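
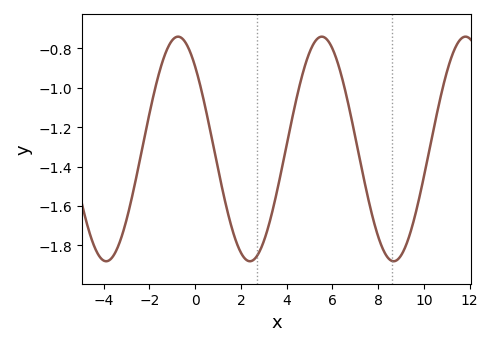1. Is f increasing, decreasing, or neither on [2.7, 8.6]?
neither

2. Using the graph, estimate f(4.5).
-1.02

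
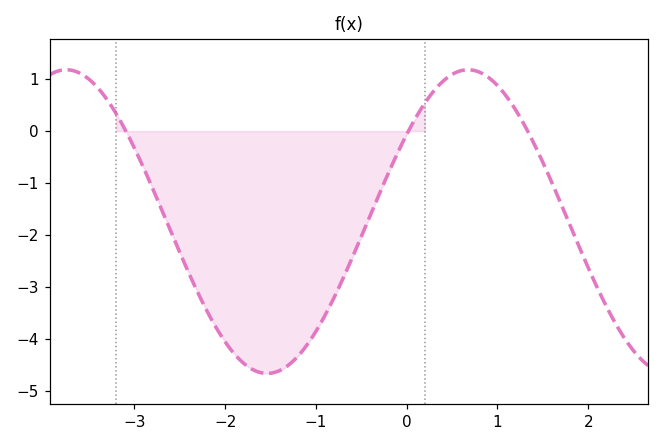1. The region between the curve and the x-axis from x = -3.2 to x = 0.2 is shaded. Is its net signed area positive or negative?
negative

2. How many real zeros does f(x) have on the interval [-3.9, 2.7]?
3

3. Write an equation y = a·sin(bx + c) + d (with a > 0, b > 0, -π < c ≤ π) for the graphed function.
y = 2.92sin(1.4x + 0.61) - 1.74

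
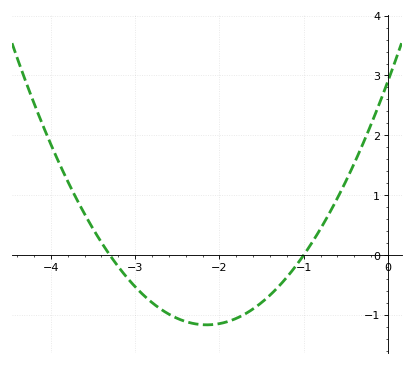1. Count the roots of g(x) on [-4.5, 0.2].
2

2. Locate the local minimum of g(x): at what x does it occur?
-2.15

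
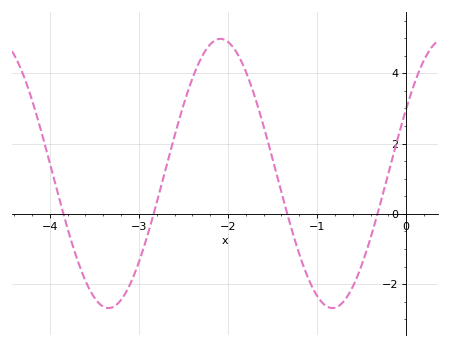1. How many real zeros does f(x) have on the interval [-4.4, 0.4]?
4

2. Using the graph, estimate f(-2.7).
1.27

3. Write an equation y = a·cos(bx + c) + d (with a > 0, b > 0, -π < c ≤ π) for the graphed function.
y = 3.83cos(2.5x - 1.07) + 1.15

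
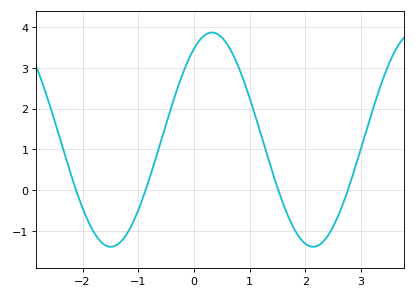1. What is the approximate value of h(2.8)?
0.2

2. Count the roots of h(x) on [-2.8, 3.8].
4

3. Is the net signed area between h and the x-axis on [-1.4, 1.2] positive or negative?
positive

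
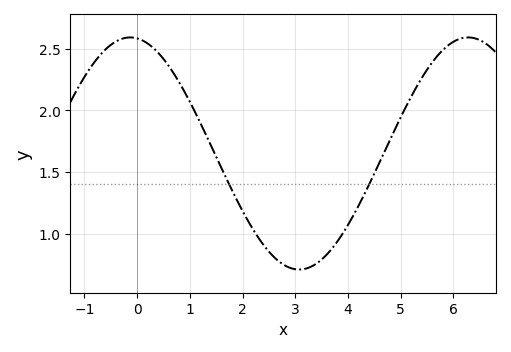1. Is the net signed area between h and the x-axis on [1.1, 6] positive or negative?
positive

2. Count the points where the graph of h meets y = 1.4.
2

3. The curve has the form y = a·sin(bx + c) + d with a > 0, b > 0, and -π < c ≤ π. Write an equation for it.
y = 0.94sin(0.98x + 1.7) + 1.65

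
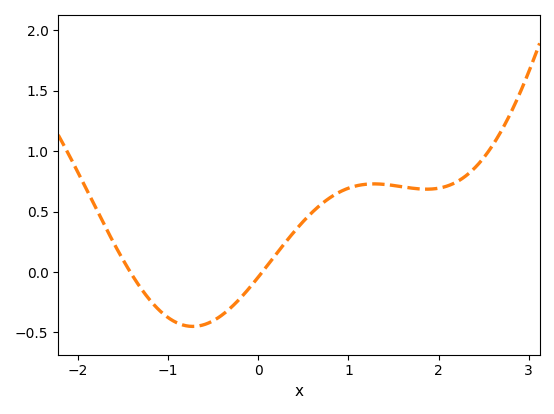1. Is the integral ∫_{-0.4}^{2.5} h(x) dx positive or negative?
positive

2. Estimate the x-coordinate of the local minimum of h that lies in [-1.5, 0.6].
-0.727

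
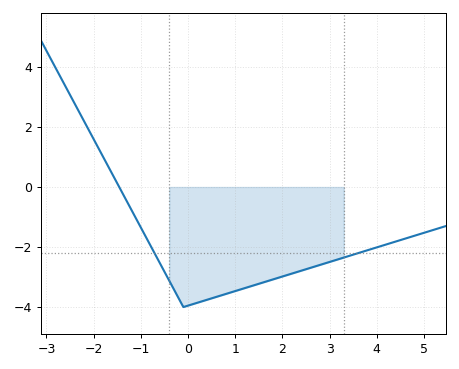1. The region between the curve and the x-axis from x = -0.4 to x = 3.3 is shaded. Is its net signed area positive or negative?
negative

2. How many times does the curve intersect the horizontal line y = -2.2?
2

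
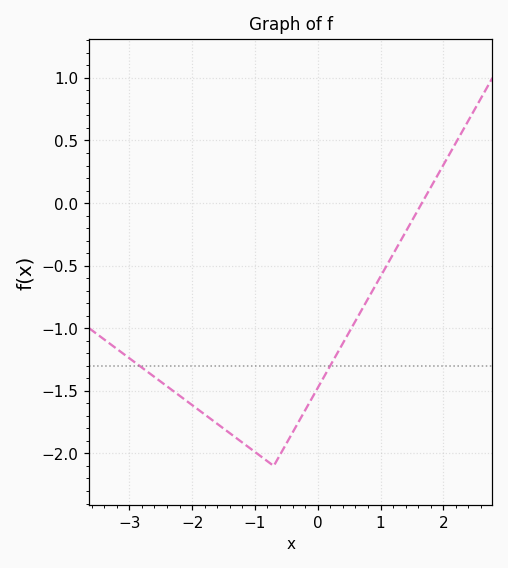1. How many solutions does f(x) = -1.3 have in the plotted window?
2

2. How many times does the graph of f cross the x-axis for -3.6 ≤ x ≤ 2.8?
1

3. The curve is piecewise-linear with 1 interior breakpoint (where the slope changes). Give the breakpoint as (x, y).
(-0.7, -2.1)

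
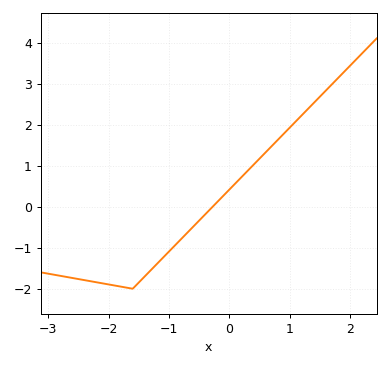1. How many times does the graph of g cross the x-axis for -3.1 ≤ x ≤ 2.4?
1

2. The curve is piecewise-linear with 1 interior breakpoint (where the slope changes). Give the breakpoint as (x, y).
(-1.6, -2)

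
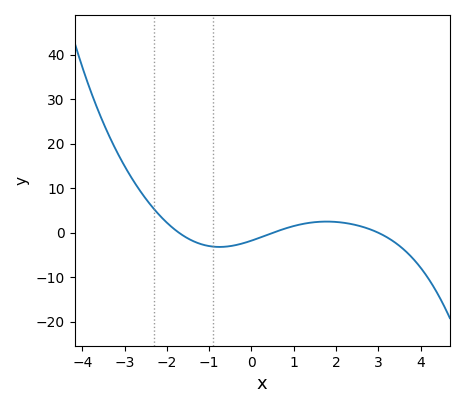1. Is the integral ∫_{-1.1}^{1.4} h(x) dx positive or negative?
negative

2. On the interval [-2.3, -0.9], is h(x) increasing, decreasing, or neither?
decreasing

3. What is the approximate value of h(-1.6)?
-0.767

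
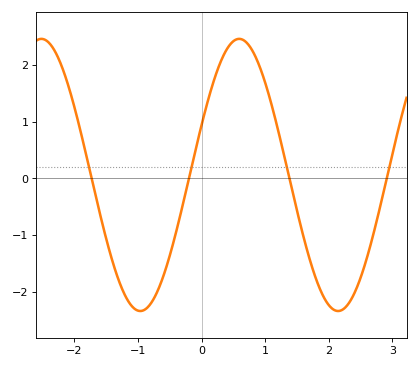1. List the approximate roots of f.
-1.7, -0.2, 1.4, 2.9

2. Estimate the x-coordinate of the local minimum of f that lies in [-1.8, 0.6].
-1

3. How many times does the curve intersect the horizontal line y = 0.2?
4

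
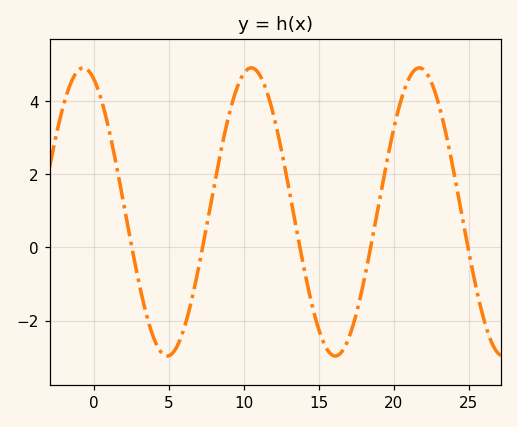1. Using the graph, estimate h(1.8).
1.6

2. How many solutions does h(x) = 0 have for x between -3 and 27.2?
5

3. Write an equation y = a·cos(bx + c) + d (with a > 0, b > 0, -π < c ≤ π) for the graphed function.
y = 3.94cos(0.56x + 0.41) + 0.97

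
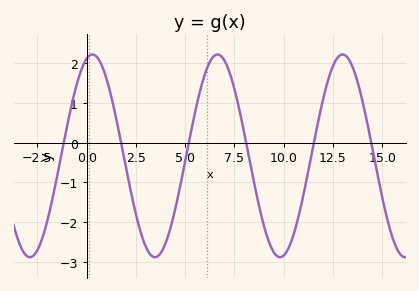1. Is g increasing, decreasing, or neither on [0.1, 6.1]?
neither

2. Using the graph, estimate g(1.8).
-0.1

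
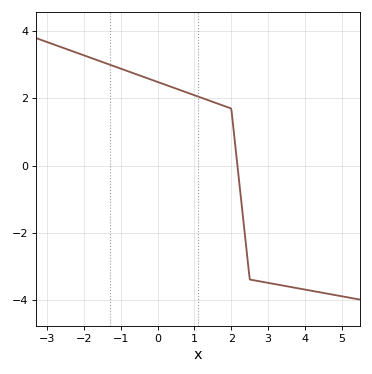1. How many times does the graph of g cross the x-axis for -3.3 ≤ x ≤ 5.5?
1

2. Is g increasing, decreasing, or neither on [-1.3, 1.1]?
decreasing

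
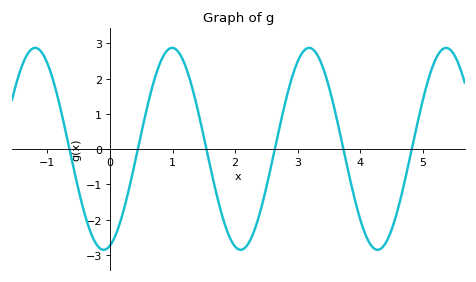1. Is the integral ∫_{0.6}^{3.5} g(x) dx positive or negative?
positive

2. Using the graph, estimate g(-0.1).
-2.85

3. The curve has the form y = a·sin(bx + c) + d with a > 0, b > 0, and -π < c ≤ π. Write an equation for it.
y = 2.86sin(2.87x - 1.28) + 0.01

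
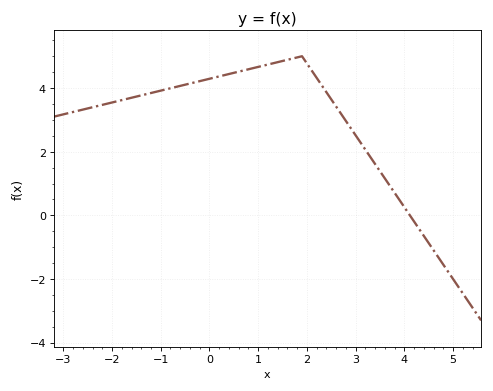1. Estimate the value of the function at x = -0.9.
4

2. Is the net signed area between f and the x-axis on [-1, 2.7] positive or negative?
positive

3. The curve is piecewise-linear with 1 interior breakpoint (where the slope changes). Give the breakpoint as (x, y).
(1.9, 5)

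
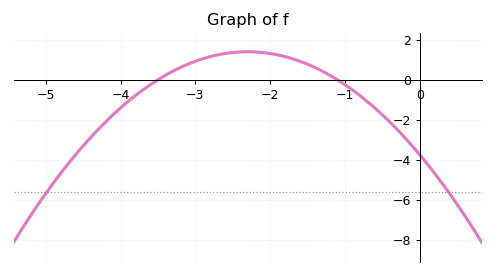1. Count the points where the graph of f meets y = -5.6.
2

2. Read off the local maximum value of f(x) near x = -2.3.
1.4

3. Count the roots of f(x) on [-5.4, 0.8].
2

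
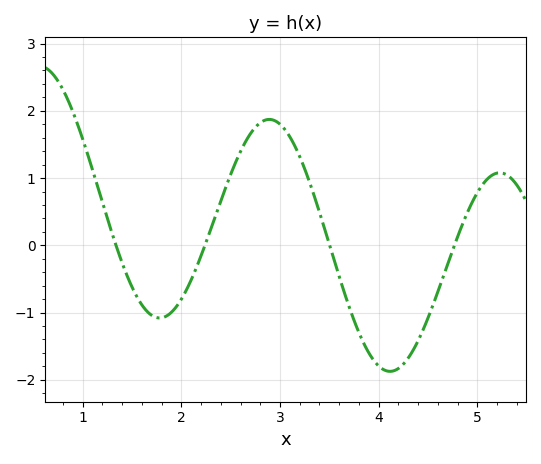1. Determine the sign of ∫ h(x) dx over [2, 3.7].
positive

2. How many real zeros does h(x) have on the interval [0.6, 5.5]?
4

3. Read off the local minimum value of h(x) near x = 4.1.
-1.87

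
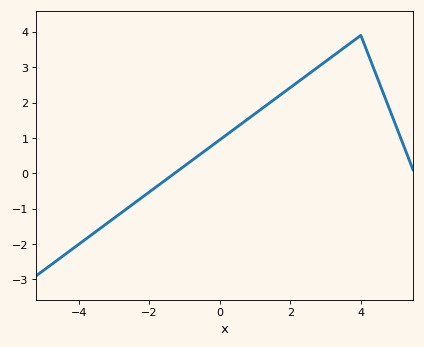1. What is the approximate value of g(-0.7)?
0.426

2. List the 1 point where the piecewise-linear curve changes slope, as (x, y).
(4, 3.9)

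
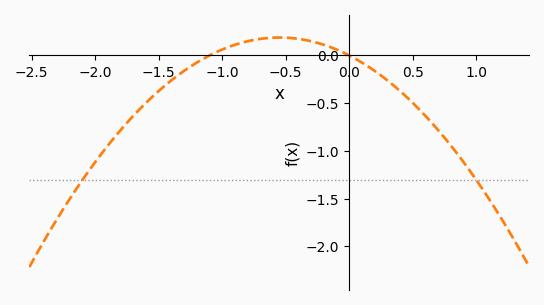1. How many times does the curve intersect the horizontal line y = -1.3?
2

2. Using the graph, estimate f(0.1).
-0.074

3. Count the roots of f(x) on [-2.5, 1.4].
2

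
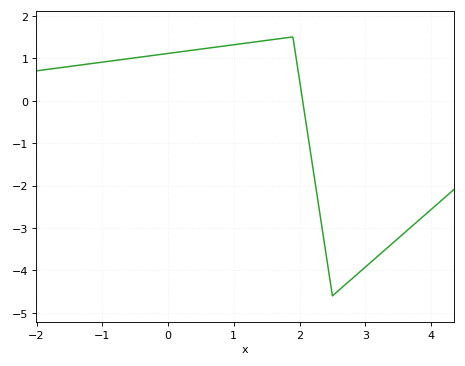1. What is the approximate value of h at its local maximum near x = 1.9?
1.5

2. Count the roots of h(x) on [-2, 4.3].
1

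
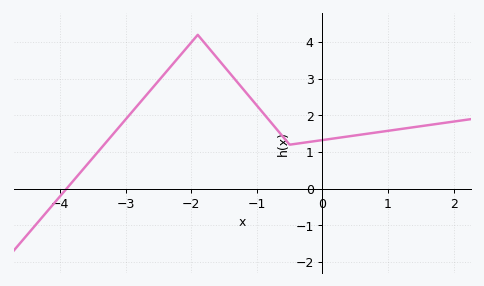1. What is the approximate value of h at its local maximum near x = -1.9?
4.2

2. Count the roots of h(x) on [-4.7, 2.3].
1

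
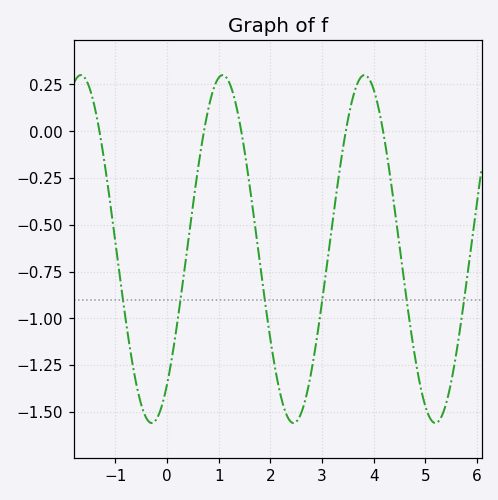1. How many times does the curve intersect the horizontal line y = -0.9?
6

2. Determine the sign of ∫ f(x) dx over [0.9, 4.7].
negative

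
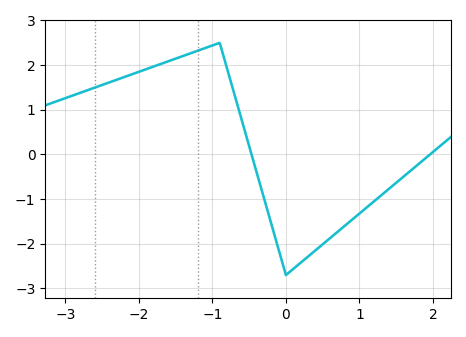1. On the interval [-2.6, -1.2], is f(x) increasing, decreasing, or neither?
increasing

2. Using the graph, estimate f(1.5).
-0.6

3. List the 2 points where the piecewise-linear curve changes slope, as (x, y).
(-0.9, 2.5); (0, -2.7)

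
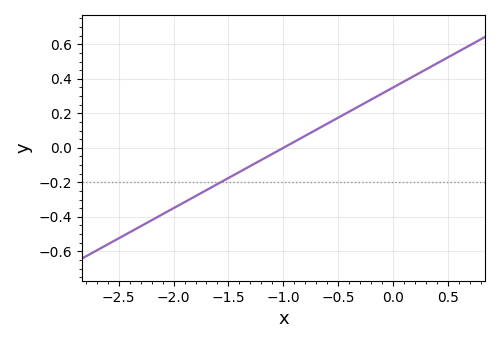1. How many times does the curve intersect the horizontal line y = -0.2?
1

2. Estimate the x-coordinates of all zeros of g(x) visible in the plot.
-1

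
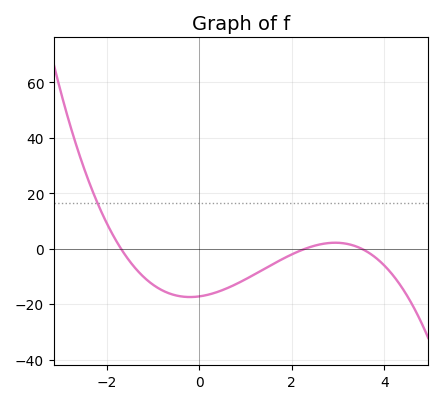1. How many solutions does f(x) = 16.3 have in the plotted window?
1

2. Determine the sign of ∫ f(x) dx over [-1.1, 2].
negative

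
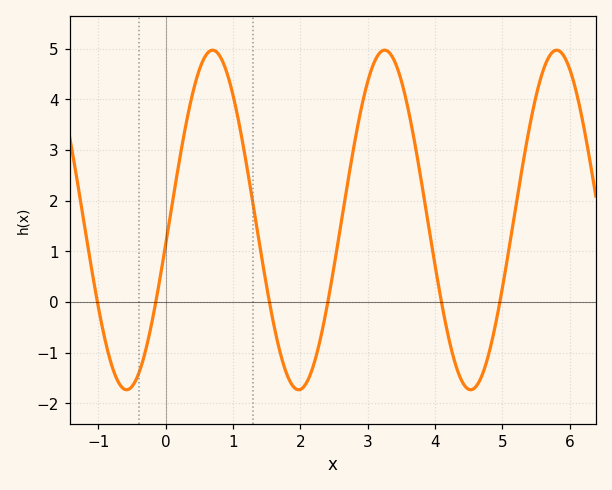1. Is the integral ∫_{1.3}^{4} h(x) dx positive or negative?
positive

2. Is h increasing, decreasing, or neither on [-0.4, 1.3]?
neither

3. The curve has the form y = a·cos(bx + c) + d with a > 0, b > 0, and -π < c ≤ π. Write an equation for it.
y = 3.35cos(2.46x - 1.72) + 1.62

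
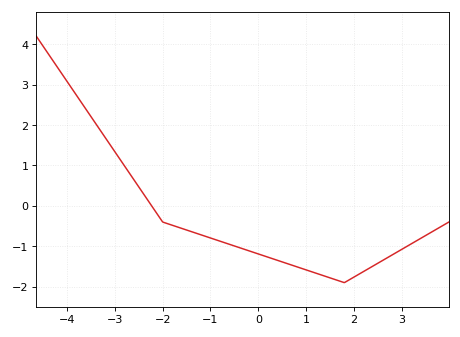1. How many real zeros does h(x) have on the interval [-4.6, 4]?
1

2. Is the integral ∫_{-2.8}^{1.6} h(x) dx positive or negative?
negative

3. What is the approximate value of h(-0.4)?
-1.03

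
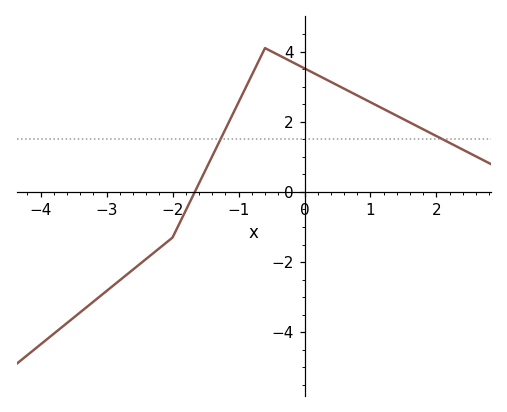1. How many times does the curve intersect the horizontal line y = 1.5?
2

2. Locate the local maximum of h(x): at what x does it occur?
-0.6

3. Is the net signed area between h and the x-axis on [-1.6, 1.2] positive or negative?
positive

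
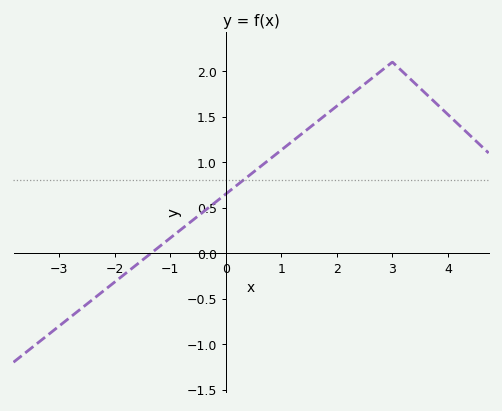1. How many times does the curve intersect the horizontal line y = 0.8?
1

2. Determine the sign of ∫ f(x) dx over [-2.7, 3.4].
positive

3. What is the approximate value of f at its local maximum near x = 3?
2.1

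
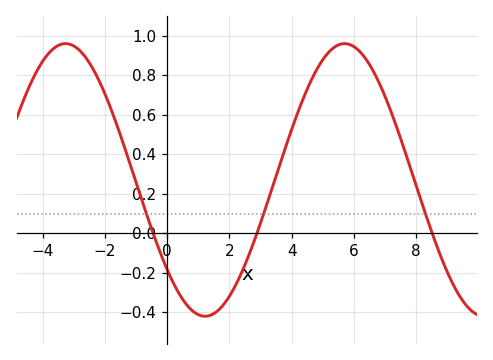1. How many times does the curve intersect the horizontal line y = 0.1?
3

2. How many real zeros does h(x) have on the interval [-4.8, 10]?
3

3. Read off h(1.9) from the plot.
-0.34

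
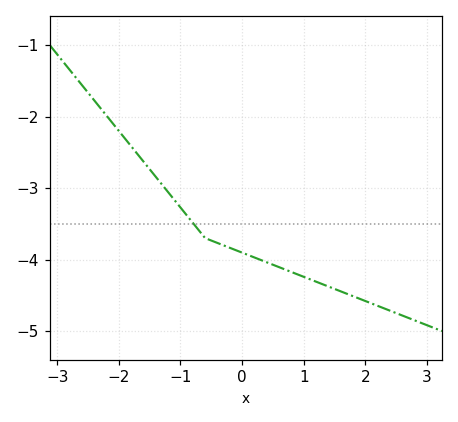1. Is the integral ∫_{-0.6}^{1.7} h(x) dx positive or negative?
negative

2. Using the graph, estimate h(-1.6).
-2.63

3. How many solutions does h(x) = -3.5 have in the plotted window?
1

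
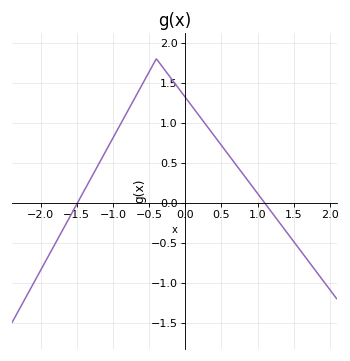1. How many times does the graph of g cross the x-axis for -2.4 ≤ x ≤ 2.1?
2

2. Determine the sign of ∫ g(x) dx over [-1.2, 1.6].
positive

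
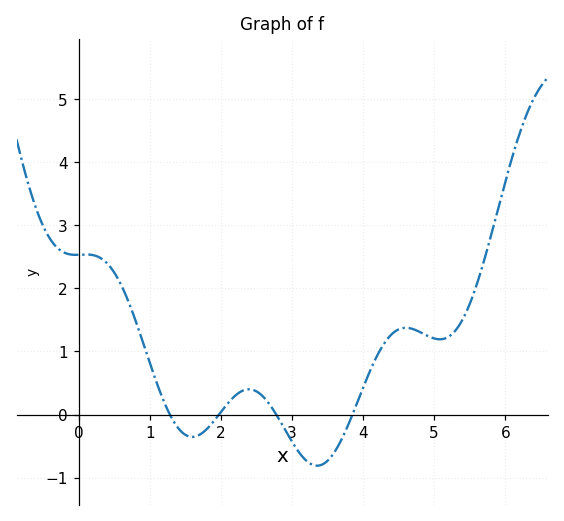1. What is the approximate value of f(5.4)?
1.51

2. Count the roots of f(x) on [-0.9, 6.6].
4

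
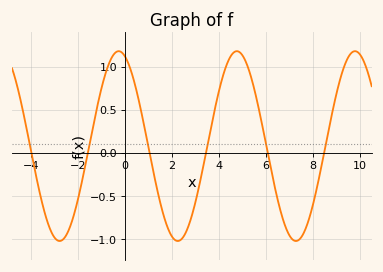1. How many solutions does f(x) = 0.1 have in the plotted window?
6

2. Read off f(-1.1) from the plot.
0.642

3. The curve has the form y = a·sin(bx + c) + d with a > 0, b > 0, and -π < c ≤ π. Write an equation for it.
y = 1.1sin(1.25x + 1.91) + 0.08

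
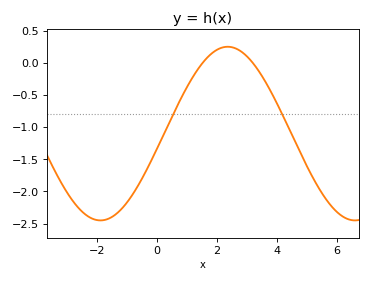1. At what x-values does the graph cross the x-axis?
1.52, 3.19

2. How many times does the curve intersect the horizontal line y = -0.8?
2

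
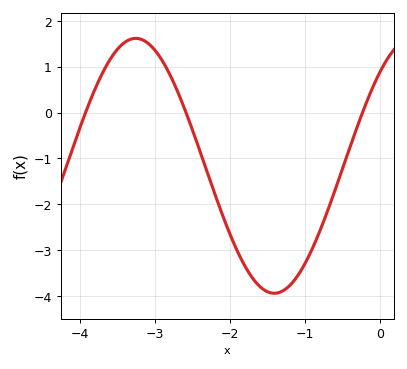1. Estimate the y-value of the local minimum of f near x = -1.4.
-3.94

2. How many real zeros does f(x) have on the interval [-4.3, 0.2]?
3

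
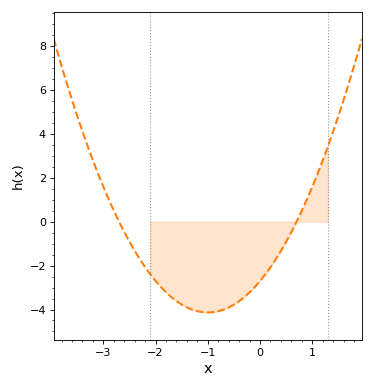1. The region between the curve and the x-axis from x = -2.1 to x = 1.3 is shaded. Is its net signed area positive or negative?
negative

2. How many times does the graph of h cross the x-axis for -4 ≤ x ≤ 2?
2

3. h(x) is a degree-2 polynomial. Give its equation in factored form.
y = 1.43(x + 2.7)(x - 0.7)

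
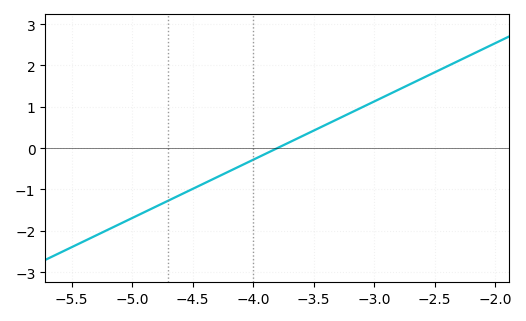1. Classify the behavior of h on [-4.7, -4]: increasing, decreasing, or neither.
increasing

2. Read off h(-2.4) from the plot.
1.97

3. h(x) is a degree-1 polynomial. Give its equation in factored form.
y = 1.41(x + 3.8)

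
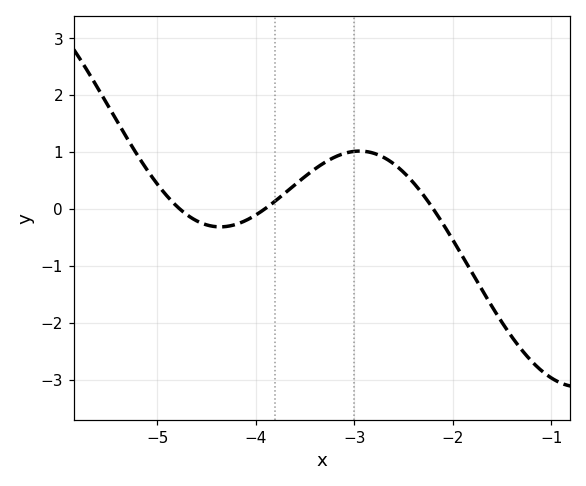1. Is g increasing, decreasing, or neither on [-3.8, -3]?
increasing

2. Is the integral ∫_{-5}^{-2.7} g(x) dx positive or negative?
positive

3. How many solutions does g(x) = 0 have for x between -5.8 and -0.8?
3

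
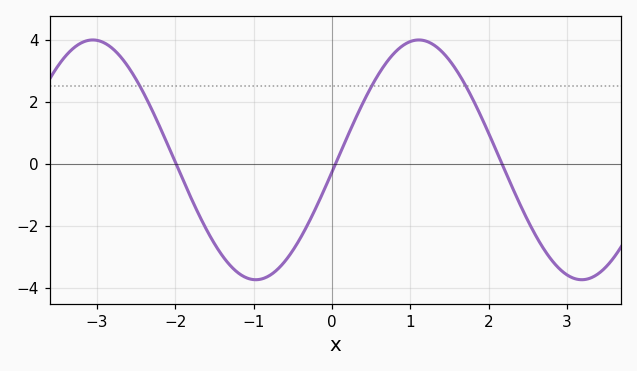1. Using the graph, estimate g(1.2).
3.96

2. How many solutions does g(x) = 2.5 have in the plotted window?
3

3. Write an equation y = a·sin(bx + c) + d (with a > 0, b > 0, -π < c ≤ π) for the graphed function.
y = 3.87sin(1.51x - 0.1) + 0.13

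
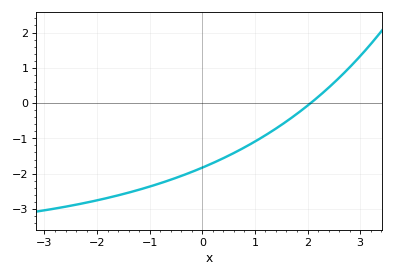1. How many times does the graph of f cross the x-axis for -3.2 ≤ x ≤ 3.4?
1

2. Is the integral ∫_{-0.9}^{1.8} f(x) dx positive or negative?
negative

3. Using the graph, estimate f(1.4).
-0.722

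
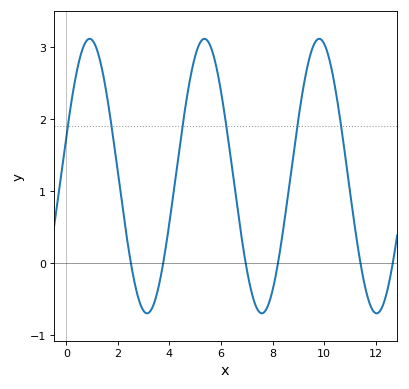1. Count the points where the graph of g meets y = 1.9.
6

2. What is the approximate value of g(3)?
-0.668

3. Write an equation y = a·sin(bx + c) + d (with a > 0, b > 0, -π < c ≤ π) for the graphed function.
y = 1.91sin(1.41x + 0.3) + 1.21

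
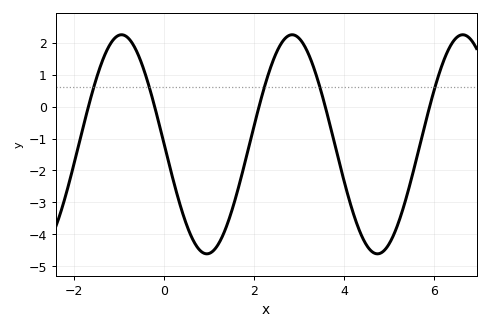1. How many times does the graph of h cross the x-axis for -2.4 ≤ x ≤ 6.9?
5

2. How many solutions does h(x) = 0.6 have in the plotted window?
5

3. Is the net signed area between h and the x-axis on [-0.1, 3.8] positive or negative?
negative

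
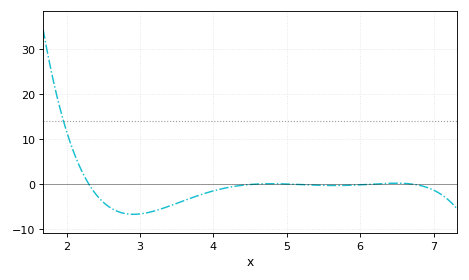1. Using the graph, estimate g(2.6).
-5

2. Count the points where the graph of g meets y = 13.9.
1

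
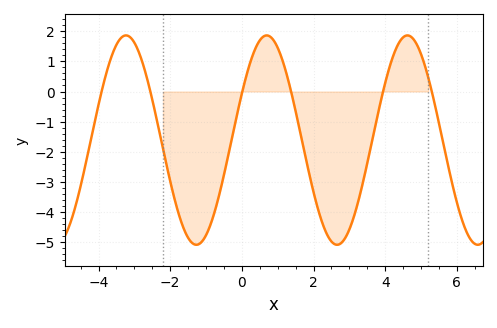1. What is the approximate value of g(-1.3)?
-5.08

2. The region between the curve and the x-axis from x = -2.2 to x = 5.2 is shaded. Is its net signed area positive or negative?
negative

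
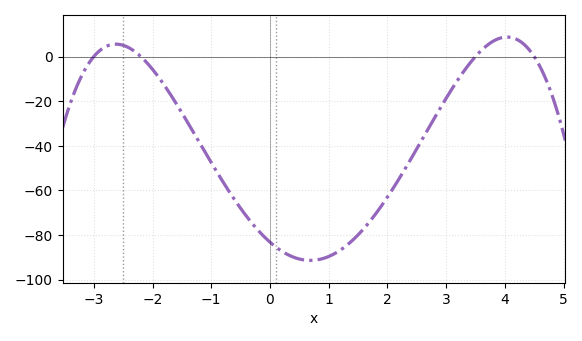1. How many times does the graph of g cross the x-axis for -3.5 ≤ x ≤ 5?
4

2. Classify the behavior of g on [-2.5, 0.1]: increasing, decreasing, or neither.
decreasing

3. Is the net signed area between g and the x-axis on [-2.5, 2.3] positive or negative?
negative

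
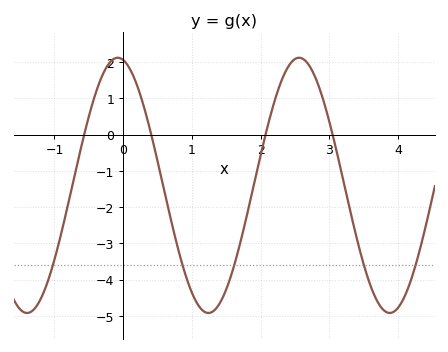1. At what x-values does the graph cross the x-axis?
-0.6, 0.4, 2.1, 3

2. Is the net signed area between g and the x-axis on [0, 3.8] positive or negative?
negative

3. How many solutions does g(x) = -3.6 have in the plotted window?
5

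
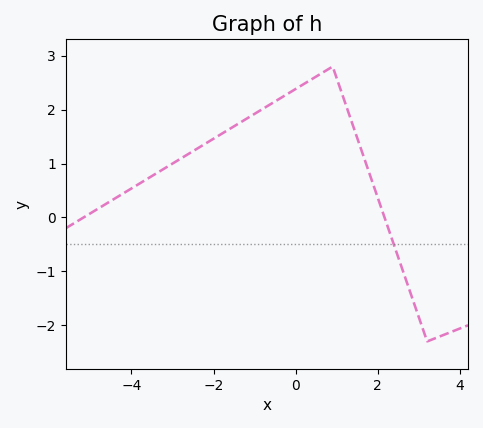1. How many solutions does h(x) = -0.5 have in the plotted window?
1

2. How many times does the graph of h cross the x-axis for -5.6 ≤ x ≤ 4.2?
2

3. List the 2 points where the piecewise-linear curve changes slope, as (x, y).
(0.9, 2.8); (3.2, -2.3)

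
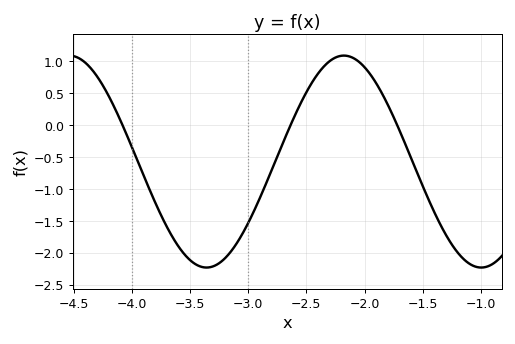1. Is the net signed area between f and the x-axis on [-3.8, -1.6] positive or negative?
negative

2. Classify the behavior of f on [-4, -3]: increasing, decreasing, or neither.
neither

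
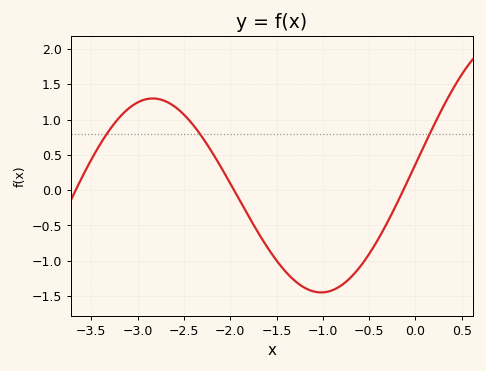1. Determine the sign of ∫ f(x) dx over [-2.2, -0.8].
negative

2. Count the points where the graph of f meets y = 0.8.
3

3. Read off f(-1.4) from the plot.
-1.16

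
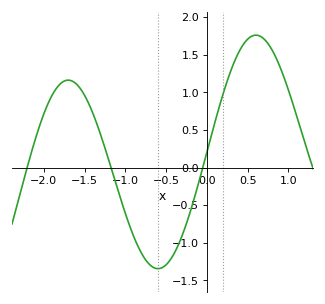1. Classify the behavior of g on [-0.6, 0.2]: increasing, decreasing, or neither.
increasing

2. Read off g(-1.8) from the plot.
1.11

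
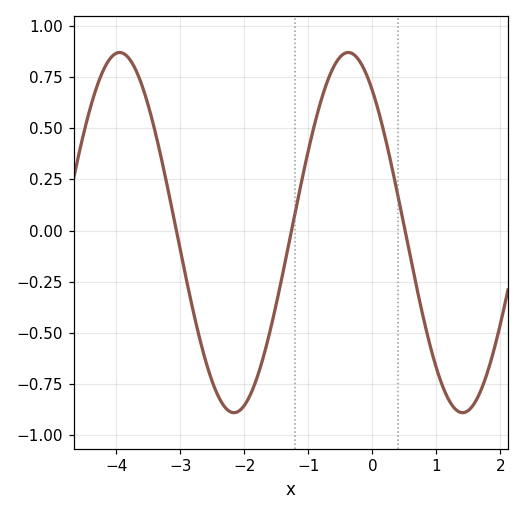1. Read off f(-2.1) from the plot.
-0.885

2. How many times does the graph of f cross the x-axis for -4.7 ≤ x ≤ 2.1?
3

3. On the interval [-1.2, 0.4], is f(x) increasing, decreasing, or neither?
neither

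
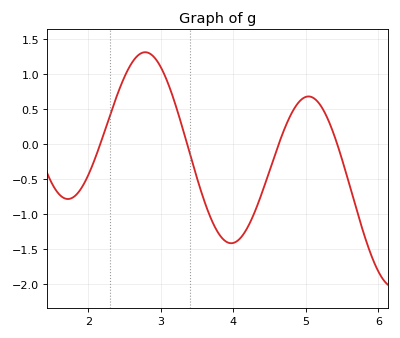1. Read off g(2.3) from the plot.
0.412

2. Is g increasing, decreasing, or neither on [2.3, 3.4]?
neither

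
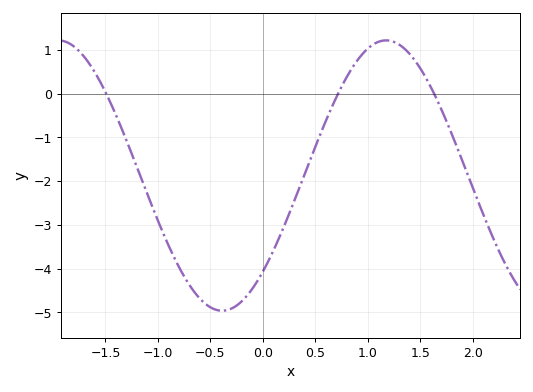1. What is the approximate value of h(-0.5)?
-4.9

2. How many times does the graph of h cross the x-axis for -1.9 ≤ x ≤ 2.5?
3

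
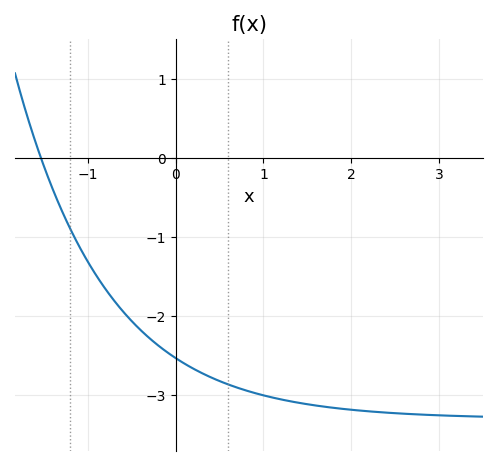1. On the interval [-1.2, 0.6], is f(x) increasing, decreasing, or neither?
decreasing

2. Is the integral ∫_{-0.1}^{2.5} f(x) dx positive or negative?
negative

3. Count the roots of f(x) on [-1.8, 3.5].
1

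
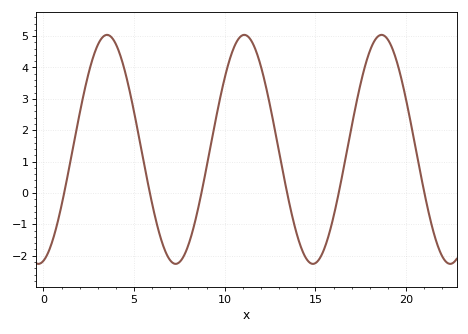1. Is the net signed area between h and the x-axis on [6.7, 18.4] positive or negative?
positive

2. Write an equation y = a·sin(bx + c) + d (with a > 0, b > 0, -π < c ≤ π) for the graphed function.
y = 3.65sin(0.83x - 1.34) + 1.39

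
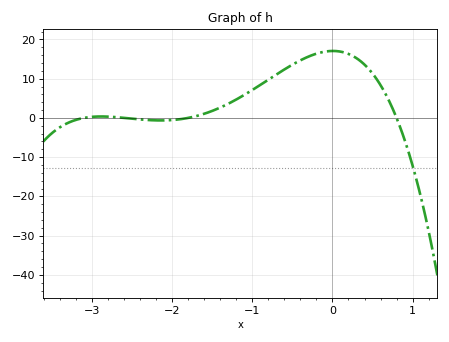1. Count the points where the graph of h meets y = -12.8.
1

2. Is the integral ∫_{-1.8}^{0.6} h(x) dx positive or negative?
positive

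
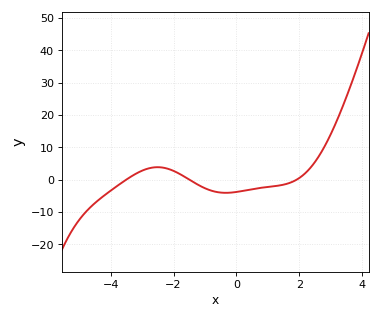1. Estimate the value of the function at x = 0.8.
-2.51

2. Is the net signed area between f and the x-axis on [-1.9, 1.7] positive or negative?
negative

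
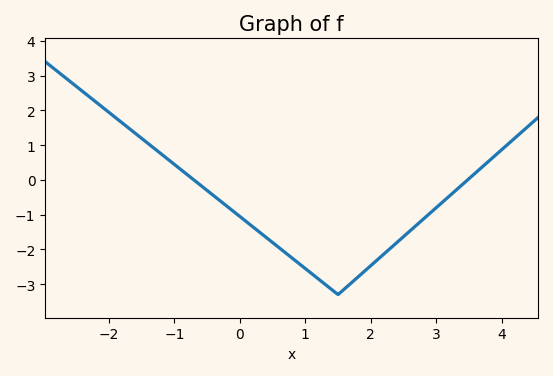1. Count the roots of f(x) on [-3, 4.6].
2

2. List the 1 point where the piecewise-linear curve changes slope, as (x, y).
(1.5, -3.3)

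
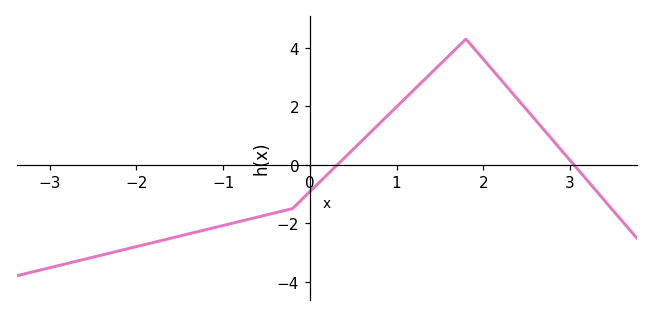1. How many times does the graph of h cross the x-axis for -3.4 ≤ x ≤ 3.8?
2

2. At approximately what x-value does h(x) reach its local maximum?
1.8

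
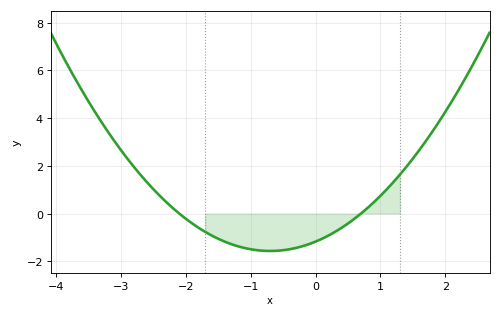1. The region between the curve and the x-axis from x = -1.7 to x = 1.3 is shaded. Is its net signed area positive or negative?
negative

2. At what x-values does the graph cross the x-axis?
-2.1, 0.7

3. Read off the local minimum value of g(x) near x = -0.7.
-1.6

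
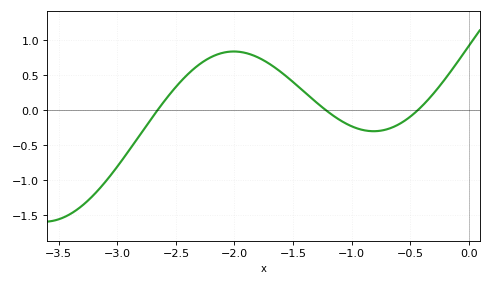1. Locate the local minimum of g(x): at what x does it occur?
-0.812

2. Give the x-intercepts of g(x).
-2.66, -1.22, -0.436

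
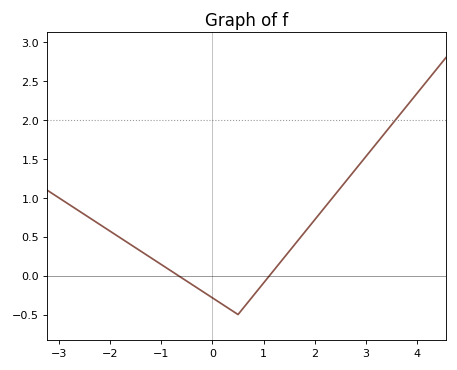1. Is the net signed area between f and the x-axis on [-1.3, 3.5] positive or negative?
positive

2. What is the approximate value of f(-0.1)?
-0.25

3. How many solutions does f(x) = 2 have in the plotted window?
1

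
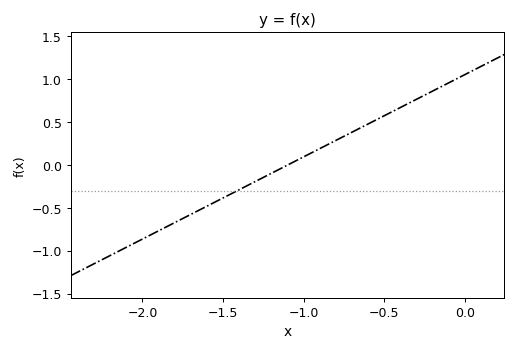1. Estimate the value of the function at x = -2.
-0.85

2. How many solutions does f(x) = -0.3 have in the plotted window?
1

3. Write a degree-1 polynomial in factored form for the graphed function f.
y = 0.96(x + 1.1)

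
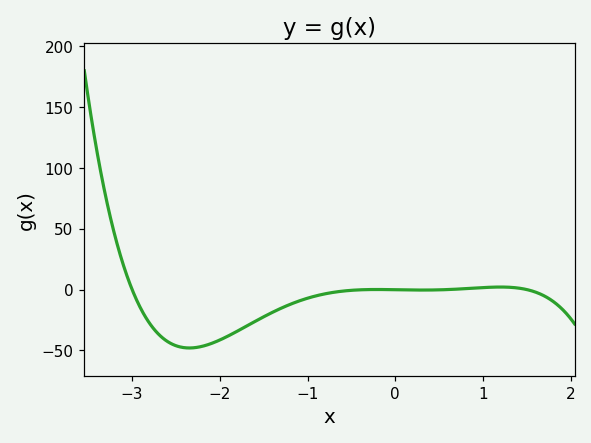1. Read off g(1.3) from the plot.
0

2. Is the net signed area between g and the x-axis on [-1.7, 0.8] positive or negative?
negative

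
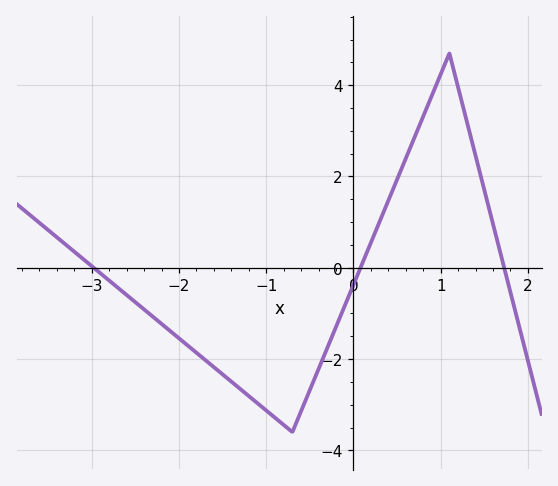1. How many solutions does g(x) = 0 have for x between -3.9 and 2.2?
3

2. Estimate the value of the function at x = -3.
0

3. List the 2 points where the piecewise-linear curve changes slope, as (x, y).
(-0.7, -3.6); (1.1, 4.7)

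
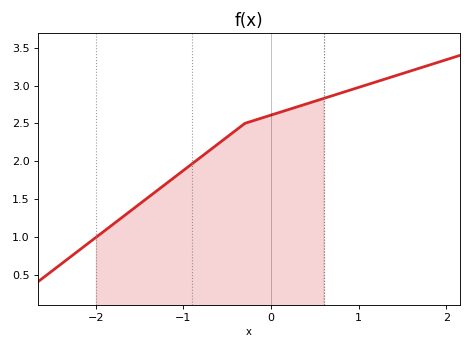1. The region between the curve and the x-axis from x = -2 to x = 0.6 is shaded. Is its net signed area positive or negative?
positive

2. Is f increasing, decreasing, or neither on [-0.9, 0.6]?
increasing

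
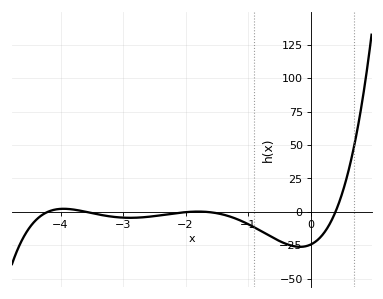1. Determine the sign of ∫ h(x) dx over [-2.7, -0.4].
negative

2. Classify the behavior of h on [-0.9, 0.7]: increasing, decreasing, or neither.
neither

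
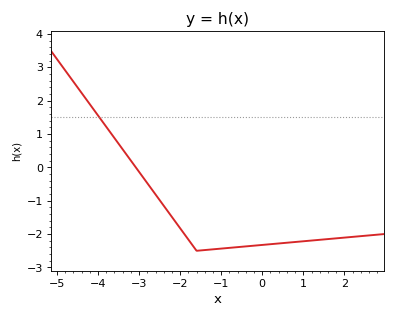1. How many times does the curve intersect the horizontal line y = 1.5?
1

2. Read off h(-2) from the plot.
-1.8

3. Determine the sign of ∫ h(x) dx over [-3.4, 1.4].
negative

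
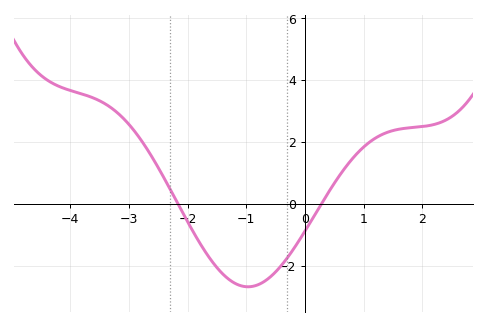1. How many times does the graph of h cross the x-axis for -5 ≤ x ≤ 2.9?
2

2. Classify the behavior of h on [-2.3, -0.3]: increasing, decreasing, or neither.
neither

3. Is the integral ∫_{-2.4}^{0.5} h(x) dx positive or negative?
negative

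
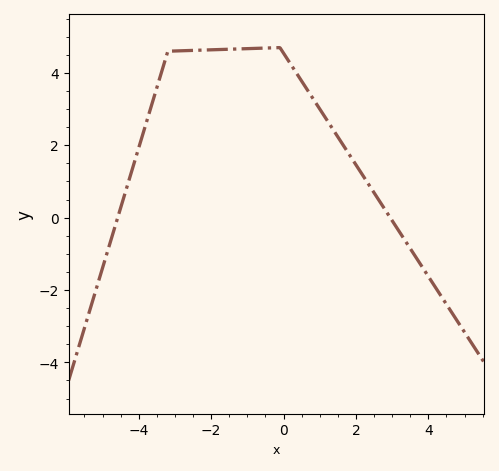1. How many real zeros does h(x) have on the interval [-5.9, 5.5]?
2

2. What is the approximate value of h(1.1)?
2.8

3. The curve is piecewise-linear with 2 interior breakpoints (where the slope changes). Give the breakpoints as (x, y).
(-3.2, 4.6); (-0.1, 4.7)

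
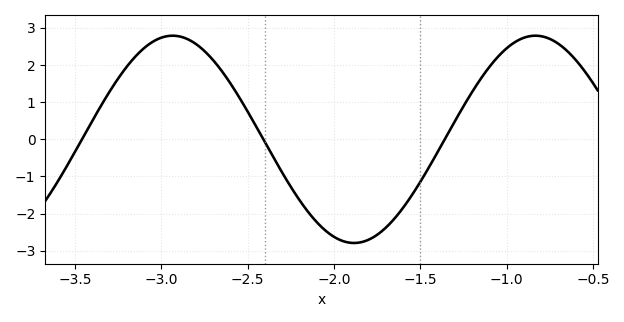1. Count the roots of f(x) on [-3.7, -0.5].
3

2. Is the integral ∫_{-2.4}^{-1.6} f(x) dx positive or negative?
negative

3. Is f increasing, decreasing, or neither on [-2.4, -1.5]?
neither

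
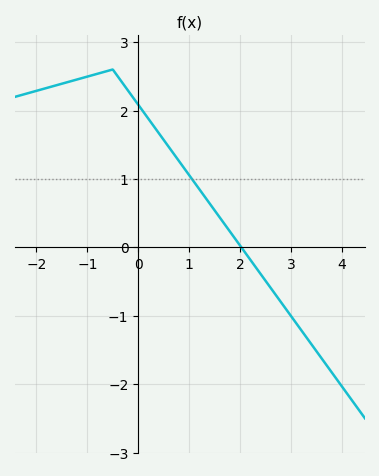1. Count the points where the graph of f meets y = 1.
1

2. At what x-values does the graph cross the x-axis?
2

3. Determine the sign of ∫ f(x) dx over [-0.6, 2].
positive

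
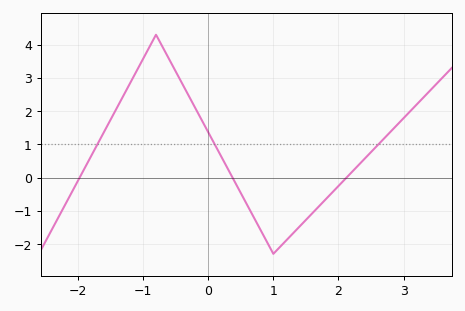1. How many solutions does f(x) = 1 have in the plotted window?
3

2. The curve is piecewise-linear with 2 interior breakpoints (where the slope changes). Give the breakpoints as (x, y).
(-0.8, 4.3); (1, -2.3)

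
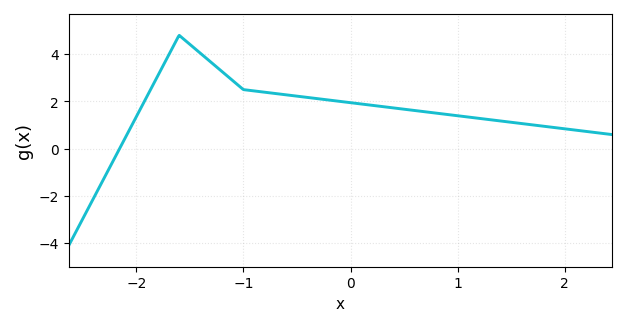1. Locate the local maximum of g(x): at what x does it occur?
-1.6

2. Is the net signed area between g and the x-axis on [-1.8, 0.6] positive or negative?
positive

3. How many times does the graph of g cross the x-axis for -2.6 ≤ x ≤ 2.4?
1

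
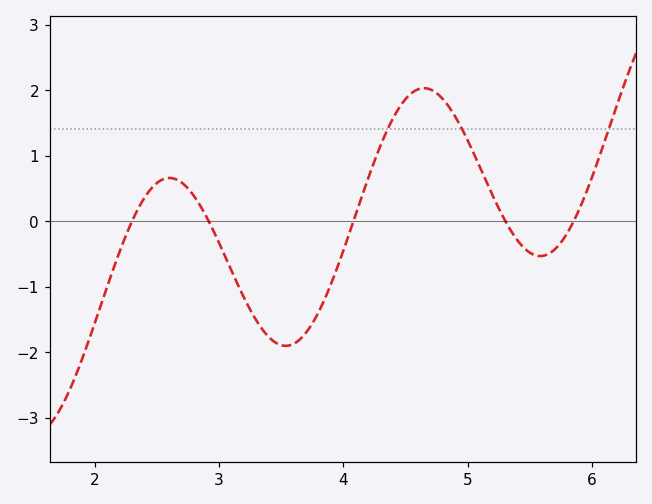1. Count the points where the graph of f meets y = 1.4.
3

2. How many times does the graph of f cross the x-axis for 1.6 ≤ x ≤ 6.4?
5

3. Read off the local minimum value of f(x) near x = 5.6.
-0.5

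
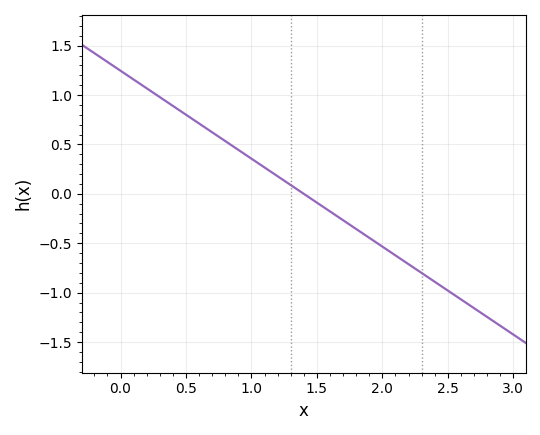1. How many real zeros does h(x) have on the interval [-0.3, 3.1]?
1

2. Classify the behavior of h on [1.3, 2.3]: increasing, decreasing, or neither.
decreasing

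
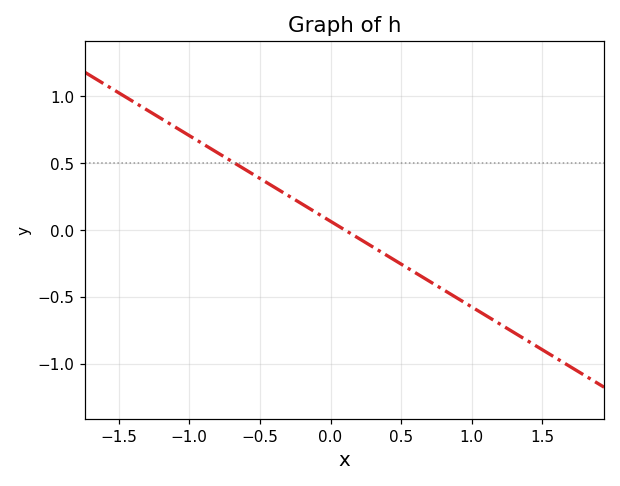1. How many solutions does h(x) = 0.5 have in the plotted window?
1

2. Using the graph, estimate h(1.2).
-0.704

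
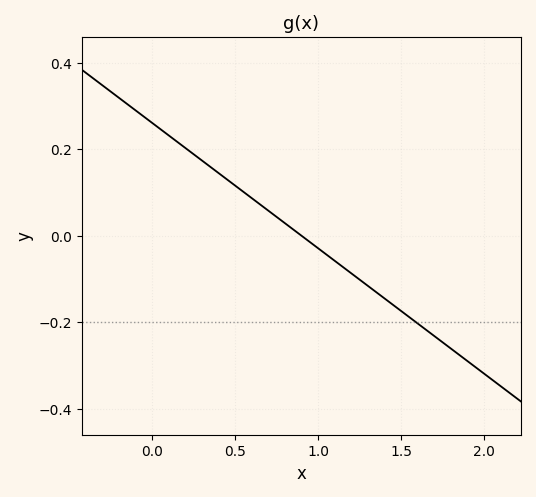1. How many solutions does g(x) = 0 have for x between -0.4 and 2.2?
1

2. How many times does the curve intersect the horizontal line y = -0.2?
1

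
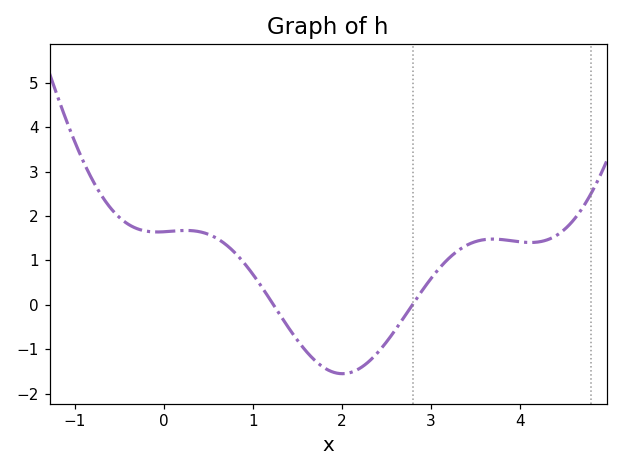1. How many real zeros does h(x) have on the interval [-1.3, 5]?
2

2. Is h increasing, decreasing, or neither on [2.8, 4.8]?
neither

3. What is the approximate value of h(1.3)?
-0.2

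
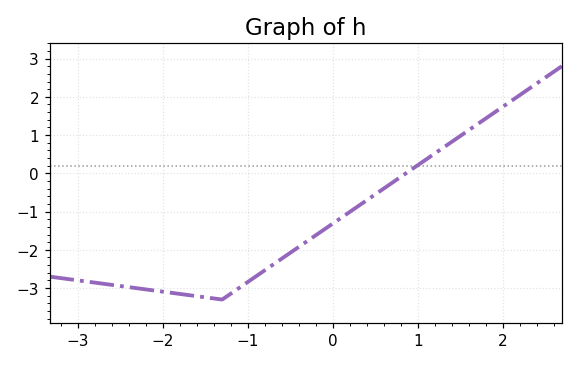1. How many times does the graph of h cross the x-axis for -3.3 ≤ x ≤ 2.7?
1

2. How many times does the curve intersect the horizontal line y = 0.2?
1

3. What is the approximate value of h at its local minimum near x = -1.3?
-3.3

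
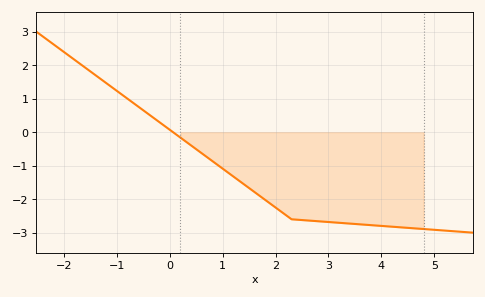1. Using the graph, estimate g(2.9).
-2.67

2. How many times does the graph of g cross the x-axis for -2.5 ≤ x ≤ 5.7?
1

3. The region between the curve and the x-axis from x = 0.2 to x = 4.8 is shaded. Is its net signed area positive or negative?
negative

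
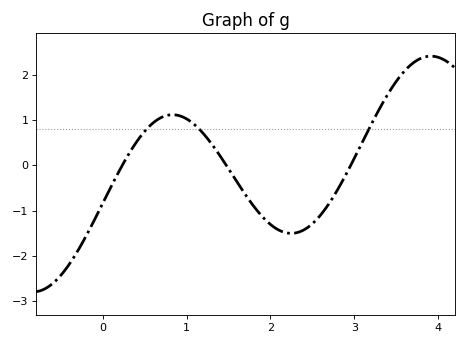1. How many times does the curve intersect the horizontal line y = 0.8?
3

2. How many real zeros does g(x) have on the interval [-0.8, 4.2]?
3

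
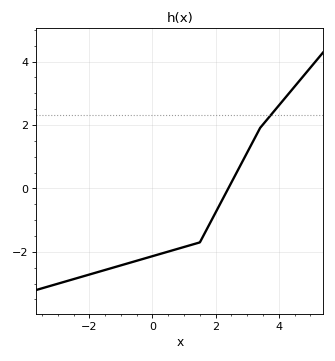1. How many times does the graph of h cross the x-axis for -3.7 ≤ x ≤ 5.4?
1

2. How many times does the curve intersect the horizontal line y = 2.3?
1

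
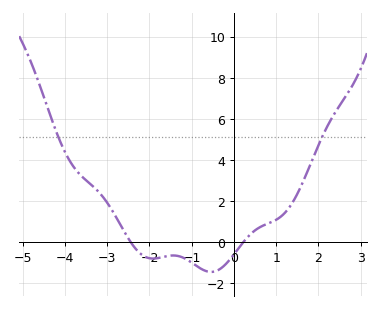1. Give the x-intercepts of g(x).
-2.44, 0.22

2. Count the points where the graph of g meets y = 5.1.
2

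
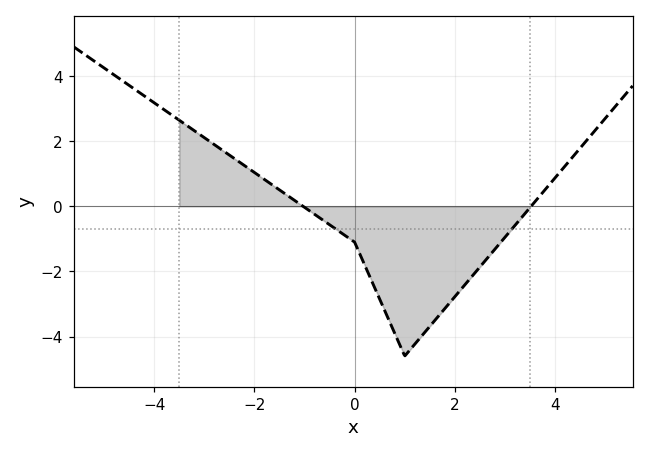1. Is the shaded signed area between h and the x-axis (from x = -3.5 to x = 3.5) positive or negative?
negative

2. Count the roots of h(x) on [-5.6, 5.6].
2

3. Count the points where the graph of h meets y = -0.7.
2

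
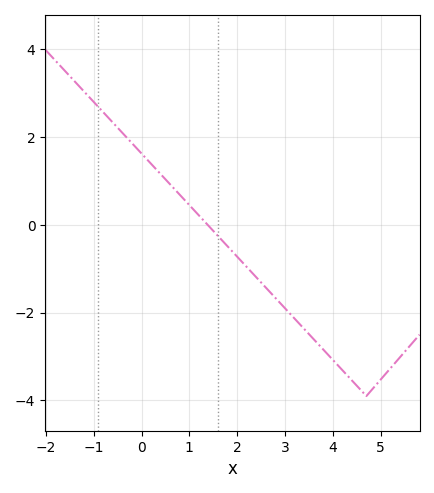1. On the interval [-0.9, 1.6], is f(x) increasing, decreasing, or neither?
decreasing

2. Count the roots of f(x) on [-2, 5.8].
1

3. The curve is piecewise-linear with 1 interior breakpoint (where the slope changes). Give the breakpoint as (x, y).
(4.7, -3.9)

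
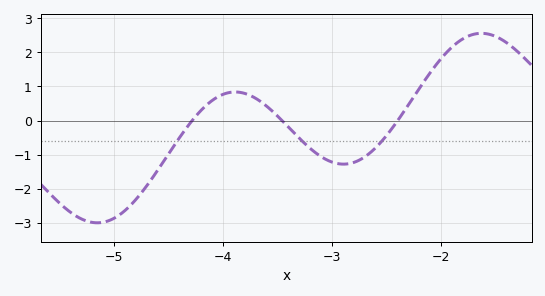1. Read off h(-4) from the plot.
0.8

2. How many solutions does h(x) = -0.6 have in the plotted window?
3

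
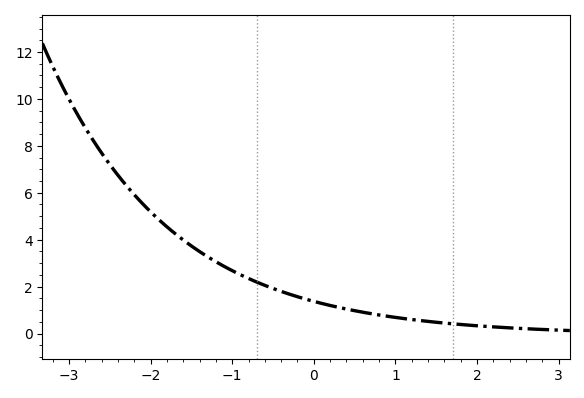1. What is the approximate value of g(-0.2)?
1.57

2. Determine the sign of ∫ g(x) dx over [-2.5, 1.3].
positive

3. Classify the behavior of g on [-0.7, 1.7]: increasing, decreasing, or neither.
decreasing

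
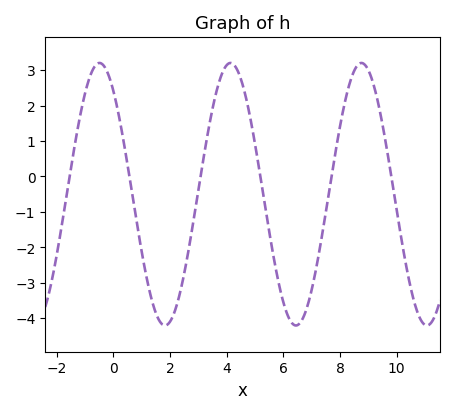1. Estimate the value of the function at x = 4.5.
2.8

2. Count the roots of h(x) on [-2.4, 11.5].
6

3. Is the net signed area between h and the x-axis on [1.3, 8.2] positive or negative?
negative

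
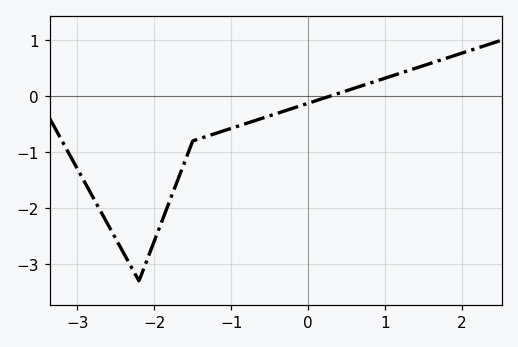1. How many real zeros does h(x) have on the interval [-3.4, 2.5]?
1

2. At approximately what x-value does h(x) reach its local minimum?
-2.2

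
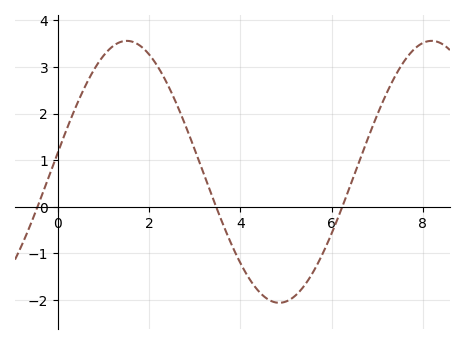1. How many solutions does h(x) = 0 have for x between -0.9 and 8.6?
3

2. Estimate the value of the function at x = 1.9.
3.4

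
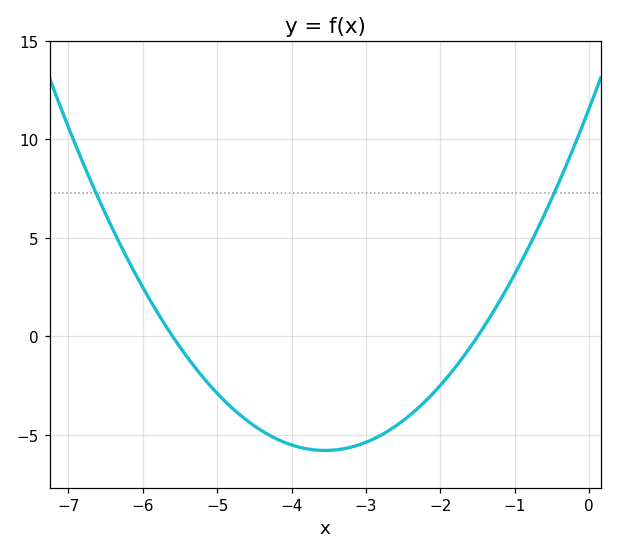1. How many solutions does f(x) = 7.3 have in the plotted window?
2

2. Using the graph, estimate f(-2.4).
-4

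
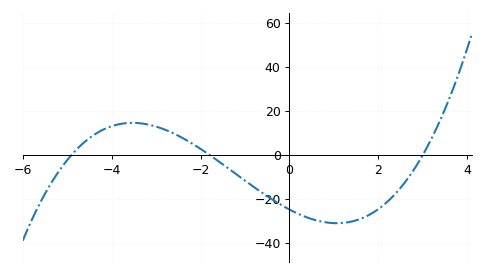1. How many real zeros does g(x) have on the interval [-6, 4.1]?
3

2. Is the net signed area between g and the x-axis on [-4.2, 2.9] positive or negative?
negative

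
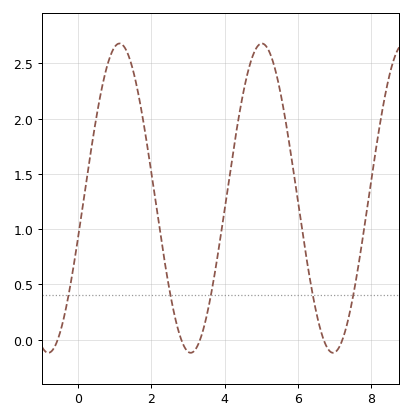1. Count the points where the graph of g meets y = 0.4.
5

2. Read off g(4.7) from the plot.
2.5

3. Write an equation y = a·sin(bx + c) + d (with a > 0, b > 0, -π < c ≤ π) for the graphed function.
y = 1.4sin(1.62x - 0.272) + 1.28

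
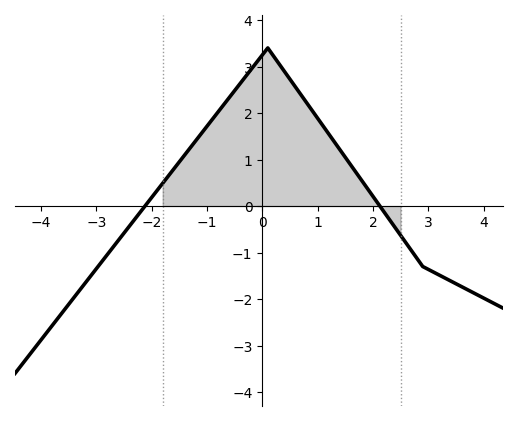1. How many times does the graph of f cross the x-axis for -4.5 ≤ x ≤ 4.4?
2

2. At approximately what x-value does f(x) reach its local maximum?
0.1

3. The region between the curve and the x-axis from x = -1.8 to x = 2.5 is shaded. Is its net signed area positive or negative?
positive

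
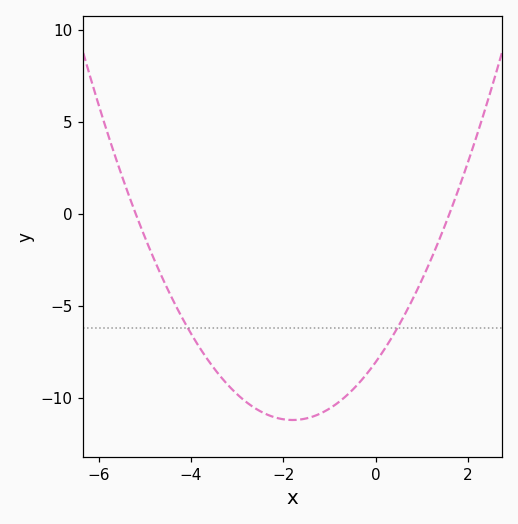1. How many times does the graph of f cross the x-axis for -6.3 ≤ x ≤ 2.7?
2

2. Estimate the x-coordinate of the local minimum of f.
-1.8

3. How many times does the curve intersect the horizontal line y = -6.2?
2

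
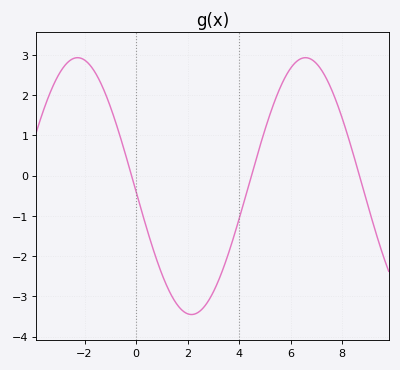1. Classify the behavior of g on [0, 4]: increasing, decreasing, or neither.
neither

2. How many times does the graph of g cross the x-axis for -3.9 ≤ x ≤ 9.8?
3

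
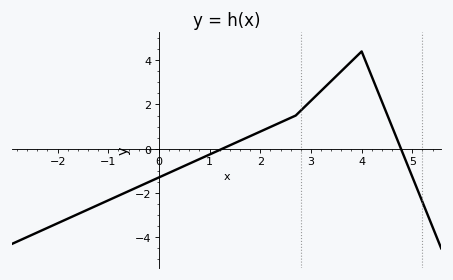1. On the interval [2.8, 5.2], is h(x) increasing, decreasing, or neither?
neither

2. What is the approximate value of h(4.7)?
0.433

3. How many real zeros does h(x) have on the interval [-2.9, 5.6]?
2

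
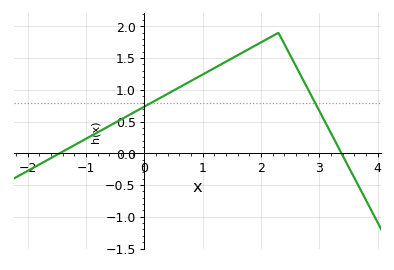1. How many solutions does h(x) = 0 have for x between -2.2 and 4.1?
2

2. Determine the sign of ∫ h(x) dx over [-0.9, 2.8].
positive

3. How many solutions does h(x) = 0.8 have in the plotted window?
2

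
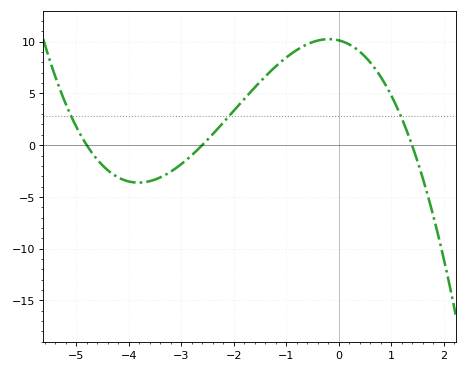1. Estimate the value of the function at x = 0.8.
6.63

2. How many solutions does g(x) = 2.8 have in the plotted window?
3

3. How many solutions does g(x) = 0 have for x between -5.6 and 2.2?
3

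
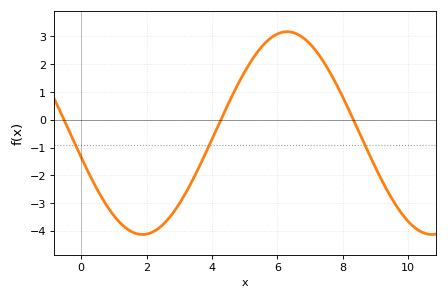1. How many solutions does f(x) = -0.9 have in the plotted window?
3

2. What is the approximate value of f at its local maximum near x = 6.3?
3.2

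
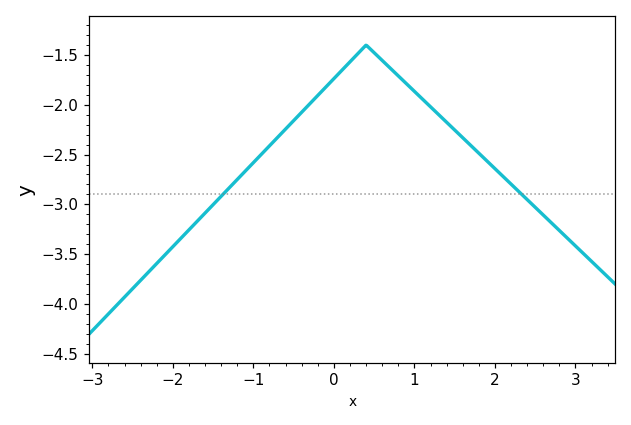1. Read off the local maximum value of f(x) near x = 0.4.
-1.4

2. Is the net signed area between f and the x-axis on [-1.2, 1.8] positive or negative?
negative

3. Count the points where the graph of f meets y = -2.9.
2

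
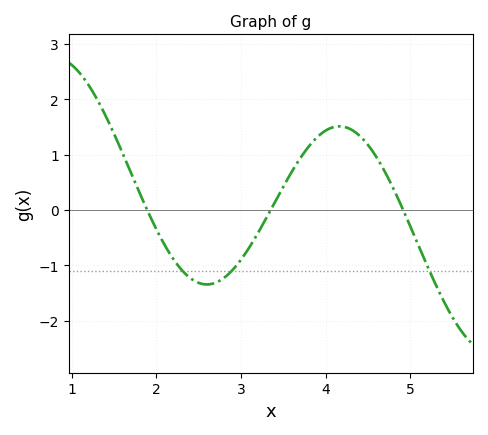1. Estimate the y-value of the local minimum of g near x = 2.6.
-1.35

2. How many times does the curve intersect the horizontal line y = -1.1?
3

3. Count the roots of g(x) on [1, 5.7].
3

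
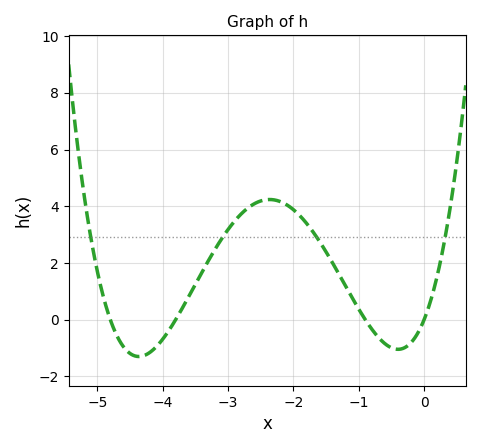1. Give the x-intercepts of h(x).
-4.8, -3.8, -0.9, 0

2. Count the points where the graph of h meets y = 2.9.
4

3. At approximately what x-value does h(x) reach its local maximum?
-2.36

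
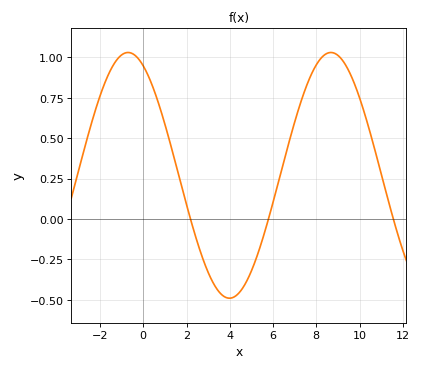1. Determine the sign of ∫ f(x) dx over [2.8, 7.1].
negative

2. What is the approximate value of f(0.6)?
0.758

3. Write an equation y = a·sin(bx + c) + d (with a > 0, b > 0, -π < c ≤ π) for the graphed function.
y = 0.76sin(0.67x + 2.04) + 0.27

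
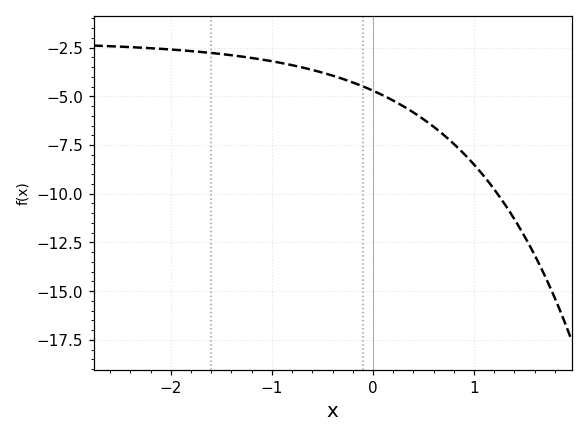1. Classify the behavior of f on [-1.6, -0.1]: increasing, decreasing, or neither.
decreasing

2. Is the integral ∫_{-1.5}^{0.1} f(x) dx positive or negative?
negative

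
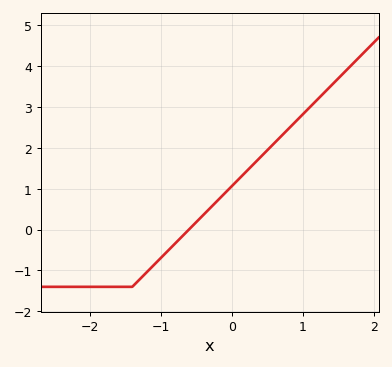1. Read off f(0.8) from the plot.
2.47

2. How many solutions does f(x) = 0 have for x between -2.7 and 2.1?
1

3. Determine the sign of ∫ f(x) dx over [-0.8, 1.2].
positive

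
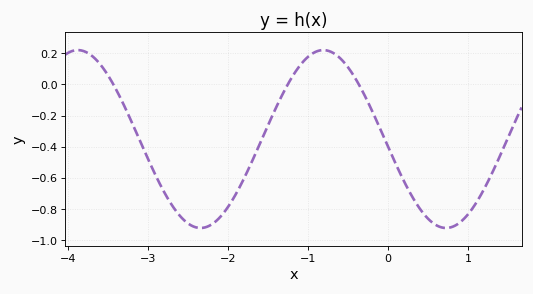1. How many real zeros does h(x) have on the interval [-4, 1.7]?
3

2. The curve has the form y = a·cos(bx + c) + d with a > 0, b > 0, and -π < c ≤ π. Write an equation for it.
y = 0.57cos(2.05x + 1.66) - 0.35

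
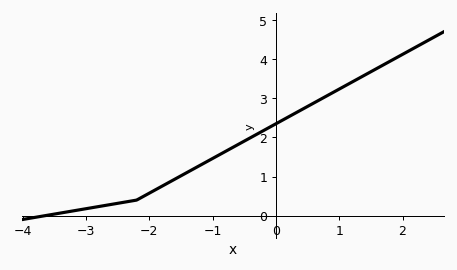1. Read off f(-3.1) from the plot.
0.2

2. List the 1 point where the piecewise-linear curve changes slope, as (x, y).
(-2.2, 0.4)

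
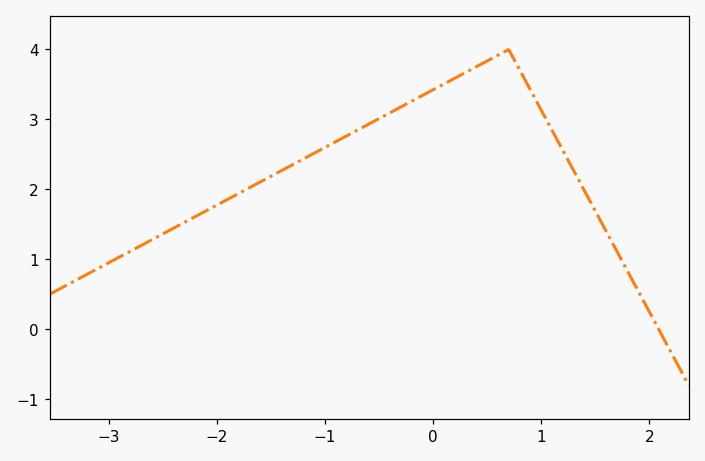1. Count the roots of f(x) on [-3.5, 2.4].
1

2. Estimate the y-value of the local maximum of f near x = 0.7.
4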